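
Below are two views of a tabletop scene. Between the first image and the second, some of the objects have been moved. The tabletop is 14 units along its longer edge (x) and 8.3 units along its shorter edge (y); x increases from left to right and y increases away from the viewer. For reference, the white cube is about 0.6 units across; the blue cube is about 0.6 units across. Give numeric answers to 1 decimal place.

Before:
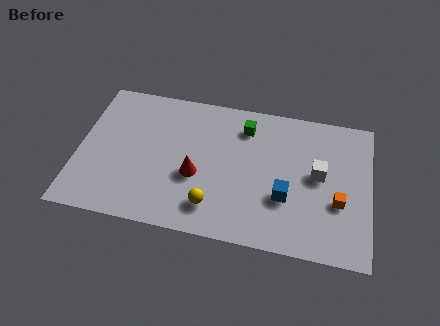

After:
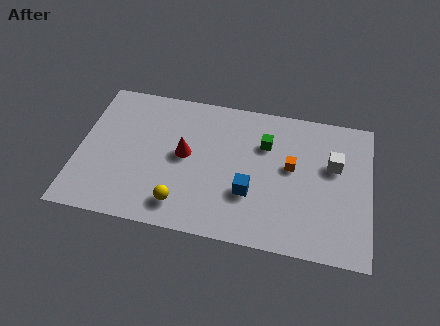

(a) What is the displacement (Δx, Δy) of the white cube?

(0.7, 0.7)

From the two frames, the white cube sits at roughly (11.5, 4.5) before and (12.2, 5.2) after.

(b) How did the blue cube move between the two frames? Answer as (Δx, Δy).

(-1.7, -0.1)

The blue cube was at about (10.0, 2.9) and moved to about (8.3, 2.8).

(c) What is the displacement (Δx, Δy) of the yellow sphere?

(-1.5, -0.2)

The yellow sphere started near (6.6, 1.7) and ended near (5.1, 1.5).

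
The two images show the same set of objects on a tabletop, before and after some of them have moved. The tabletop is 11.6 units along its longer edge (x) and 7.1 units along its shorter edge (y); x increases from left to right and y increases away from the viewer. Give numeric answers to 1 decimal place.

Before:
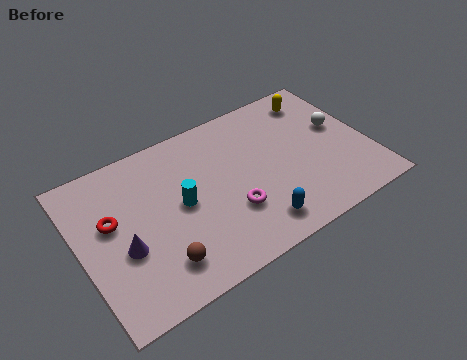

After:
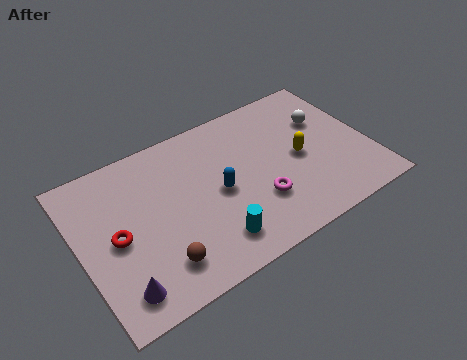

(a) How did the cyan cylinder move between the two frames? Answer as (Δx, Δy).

(0.9, -2.2)

From the two frames, the cyan cylinder sits at roughly (4.0, 3.6) before and (4.9, 1.4) after.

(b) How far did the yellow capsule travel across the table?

2.8

The yellow capsule was near (10.0, 5.9) before and (8.8, 3.4) after, so it travelled √(1.2² + 2.5²) ≈ 2.8 units.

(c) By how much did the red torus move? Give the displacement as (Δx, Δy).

(0.1, -0.8)

From the two frames, the red torus sits at roughly (1.3, 4.2) before and (1.4, 3.4) after.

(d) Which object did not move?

the brown sphere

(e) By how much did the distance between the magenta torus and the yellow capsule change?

-3.3

They were about 5.5 units apart before and 2.2 after — 3.3 units closer together.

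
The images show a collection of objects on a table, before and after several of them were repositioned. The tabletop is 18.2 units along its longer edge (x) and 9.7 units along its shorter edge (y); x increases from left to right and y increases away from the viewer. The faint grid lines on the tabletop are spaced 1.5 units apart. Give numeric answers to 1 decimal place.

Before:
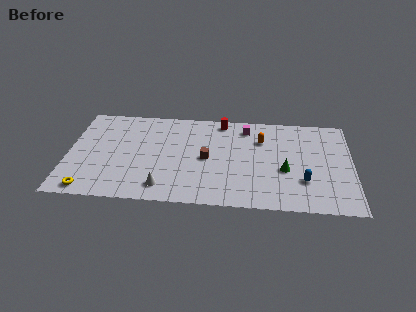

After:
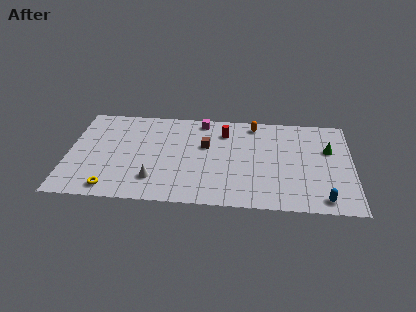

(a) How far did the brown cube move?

1.3

The brown cube was near (8.9, 4.7) before and (8.8, 6.0) after, so it travelled √(0.1² + 1.3²) ≈ 1.3 units.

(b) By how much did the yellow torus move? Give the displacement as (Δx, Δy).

(1.4, 0.2)

The yellow torus was at about (1.5, 1.0) and moved to about (2.9, 1.2).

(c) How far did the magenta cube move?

2.9

The magenta cube was near (11.4, 8.1) before and (8.5, 8.6) after, so it travelled √(2.9² + 0.5²) ≈ 2.9 units.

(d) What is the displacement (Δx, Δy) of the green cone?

(2.8, 2.3)

The green cone started near (13.9, 3.9) and ended near (16.7, 6.2).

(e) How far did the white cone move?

0.9

From (6.2, 1.6) to (5.6, 2.3), the white cone covered √(0.6² + 0.7²) ≈ 0.9 units.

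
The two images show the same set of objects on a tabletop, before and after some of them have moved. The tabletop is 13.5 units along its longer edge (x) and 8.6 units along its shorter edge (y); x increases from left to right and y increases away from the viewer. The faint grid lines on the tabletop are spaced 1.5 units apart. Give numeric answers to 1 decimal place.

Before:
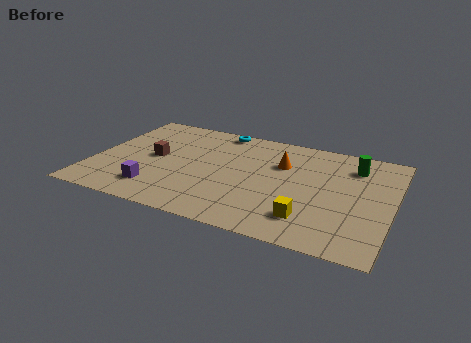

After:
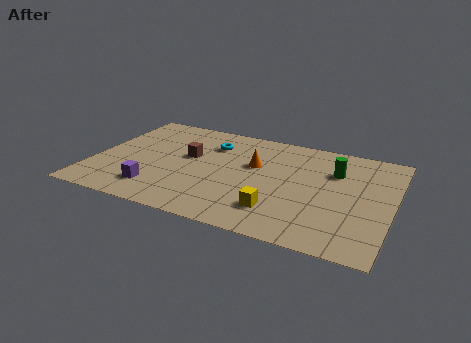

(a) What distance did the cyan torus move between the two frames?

1.4

From (5.3, 7.8) to (5.1, 6.4), the cyan torus covered √(0.2² + 1.4²) ≈ 1.4 units.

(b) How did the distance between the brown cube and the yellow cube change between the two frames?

-2.4

They were about 7.7 units apart before and 5.3 after — 2.4 units closer together.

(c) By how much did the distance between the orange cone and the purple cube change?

-1.2

The distance was about 6.6 in the first image and 5.4 in the second, so they moved 1.2 units closer together.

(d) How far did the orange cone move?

1.3

The orange cone moved from about (8.4, 5.8) to (7.2, 5.3), a distance of √(1.2² + 0.5²) ≈ 1.3.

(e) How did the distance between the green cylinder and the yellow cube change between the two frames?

-0.5

Before: roughly 5.1 units apart; after: 4.6. That's 0.5 units closer together.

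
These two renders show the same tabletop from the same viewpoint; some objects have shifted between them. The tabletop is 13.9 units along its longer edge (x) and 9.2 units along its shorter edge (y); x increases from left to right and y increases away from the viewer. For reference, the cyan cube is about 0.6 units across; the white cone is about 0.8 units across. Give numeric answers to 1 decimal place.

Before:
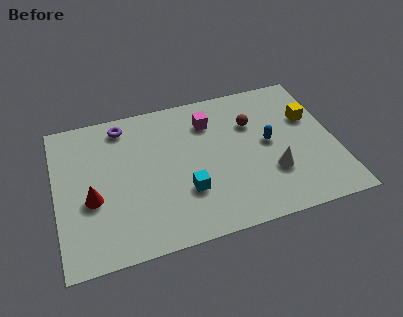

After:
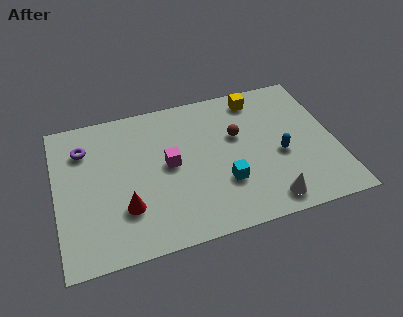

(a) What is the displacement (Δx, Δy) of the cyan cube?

(1.9, 0.0)

The cyan cube started near (6.3, 2.9) and ended near (8.2, 2.9).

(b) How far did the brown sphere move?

1.0

From (9.9, 6.3) to (9.1, 5.7), the brown sphere covered √(0.8² + 0.6²) ≈ 1.0 units.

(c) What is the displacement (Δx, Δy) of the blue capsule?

(0.5, -0.9)

From the two frames, the blue capsule sits at roughly (10.6, 4.8) before and (11.1, 3.9) after.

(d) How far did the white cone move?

1.7

From (10.6, 2.9) to (10.2, 1.2), the white cone covered √(0.4² + 1.7²) ≈ 1.7 units.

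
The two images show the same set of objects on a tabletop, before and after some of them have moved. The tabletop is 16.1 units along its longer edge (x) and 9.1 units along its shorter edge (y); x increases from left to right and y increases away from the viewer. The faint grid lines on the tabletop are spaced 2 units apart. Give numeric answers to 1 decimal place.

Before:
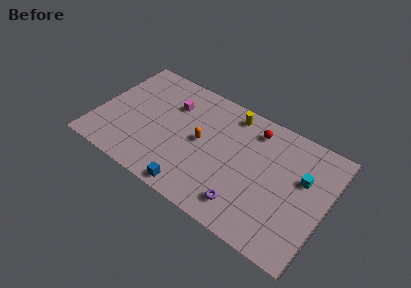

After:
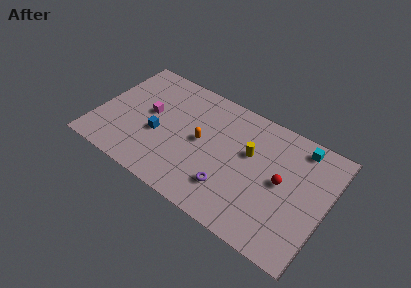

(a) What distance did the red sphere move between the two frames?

3.7

The red sphere was near (10.6, 7.5) before and (13.0, 4.7) after, so it travelled √(2.4² + 2.8²) ≈ 3.7 units.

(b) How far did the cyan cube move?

2.3

From (14.3, 5.7) to (13.8, 7.9), the cyan cube covered √(0.5² + 2.2²) ≈ 2.3 units.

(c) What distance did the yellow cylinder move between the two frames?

2.9

The yellow cylinder moved from about (8.9, 7.9) to (10.6, 5.6), a distance of √(1.7² + 2.3²) ≈ 2.9.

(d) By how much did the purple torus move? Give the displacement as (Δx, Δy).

(-1.2, 0.6)

The purple torus was at about (10.9, 1.7) and moved to about (9.7, 2.3).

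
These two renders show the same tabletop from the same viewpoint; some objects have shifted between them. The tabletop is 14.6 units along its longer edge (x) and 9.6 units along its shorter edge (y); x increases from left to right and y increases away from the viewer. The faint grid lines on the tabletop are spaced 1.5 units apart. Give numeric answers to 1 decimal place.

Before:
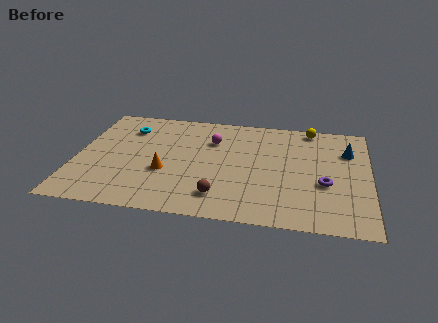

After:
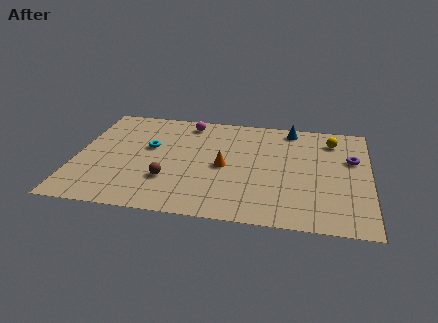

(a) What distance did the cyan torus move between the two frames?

2.0

The cyan torus moved from about (2.4, 7.3) to (3.6, 5.7), a distance of √(1.2² + 1.6²) ≈ 2.0.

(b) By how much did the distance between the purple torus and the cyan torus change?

-0.5

Before: roughly 10.6 units apart; after: 10.1. That's 0.5 units closer together.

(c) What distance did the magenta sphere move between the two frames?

2.0

From (6.7, 6.8) to (5.4, 8.3), the magenta sphere covered √(1.3² + 1.5²) ≈ 2.0 units.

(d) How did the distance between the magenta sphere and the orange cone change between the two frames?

+0.4

The distance was about 3.9 in the first image and 4.3 in the second, so they moved 0.4 units further apart.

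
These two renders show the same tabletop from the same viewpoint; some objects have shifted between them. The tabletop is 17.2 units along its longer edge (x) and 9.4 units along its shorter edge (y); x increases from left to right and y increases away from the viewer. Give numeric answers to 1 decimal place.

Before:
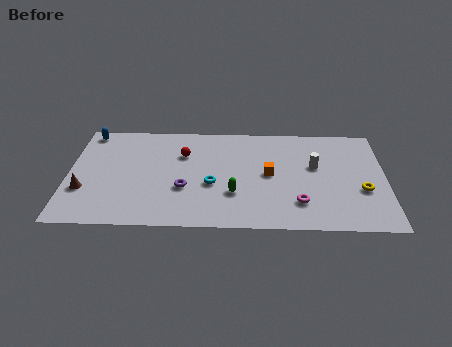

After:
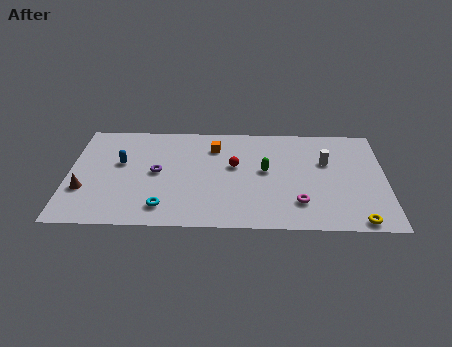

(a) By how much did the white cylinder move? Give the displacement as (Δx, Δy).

(0.6, 0.4)

The white cylinder started near (13.4, 5.6) and ended near (14.0, 6.0).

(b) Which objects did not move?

the brown cone and the magenta torus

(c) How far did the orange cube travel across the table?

3.8

The orange cube moved from about (10.9, 4.8) to (7.9, 7.2), a distance of √(3.0² + 2.4²) ≈ 3.8.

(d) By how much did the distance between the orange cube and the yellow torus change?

+4.8

They were about 5.2 units apart before and 10.0 after — 4.8 units further apart.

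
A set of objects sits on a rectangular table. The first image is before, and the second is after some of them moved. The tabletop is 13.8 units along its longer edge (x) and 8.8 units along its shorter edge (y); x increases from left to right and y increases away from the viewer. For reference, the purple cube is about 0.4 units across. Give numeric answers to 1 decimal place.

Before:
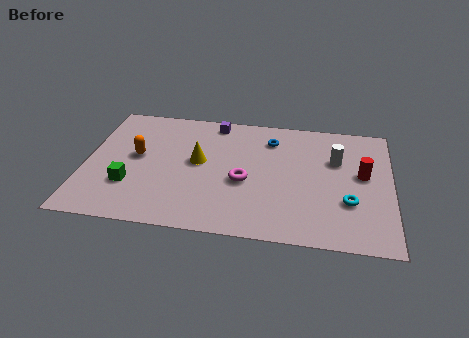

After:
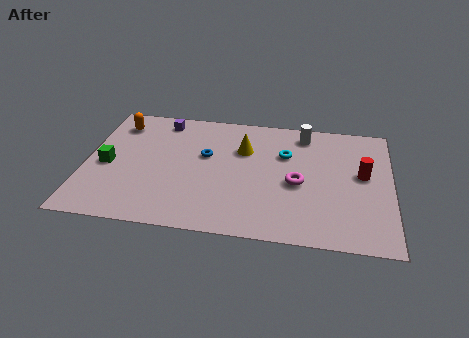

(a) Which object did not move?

the red cylinder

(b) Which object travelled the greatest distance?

the cyan torus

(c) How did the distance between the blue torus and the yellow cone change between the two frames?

-2.0

Before: roughly 3.8 units apart; after: 1.8. That's 2.0 units closer together.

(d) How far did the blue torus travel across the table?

3.3

The blue torus was near (8.3, 6.9) before and (5.4, 5.3) after, so it travelled √(2.9² + 1.6²) ≈ 3.3 units.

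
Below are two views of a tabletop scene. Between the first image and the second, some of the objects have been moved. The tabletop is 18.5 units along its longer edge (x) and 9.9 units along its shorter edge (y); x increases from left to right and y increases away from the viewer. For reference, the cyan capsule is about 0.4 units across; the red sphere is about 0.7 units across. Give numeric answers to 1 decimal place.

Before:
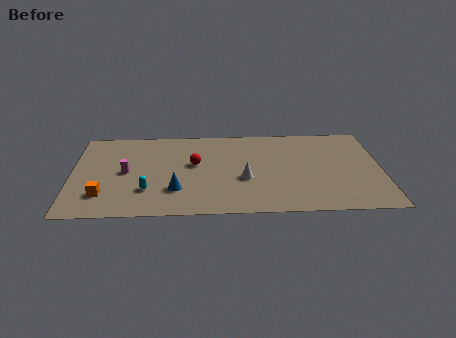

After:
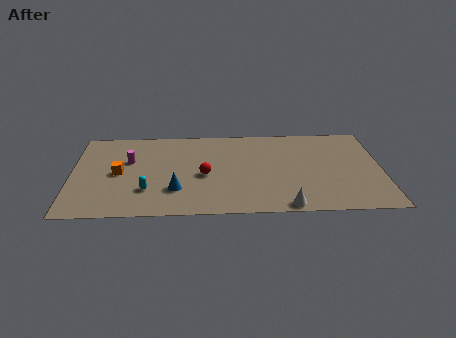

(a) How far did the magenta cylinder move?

1.3

The magenta cylinder moved from about (3.2, 4.9) to (3.4, 6.2), a distance of √(0.2² + 1.3²) ≈ 1.3.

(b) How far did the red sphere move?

1.4

From (7.3, 5.7) to (7.9, 4.4), the red sphere covered √(0.6² + 1.3²) ≈ 1.4 units.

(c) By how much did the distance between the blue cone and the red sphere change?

-0.8

They were about 3.1 units apart before and 2.3 after — 0.8 units closer together.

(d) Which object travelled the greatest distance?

the white cone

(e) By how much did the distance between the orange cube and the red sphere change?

-1.2

They were about 6.3 units apart before and 5.1 after — 1.2 units closer together.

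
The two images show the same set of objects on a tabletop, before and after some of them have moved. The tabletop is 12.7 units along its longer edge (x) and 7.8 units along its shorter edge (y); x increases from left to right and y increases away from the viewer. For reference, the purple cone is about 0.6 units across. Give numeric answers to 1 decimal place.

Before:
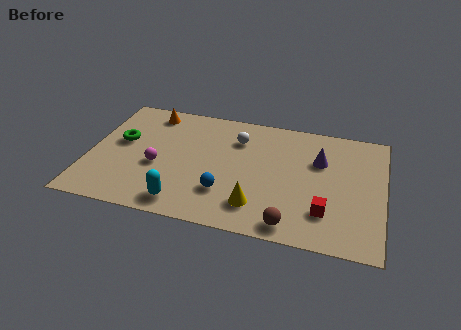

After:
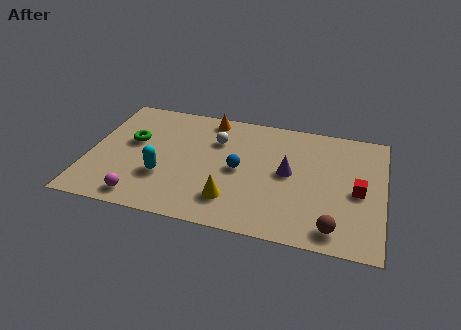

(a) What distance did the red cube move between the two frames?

2.1

The red cube moved from about (10.3, 2.0) to (11.6, 3.6), a distance of √(1.3² + 1.6²) ≈ 2.1.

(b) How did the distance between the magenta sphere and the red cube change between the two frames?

+2.1

Before: roughly 7.4 units apart; after: 9.5. That's 2.1 units further apart.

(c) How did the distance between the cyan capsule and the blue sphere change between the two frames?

+1.4

Before: roughly 2.0 units apart; after: 3.4. That's 1.4 units further apart.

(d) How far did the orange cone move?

2.6

From (2.4, 6.7) to (5.0, 6.9), the orange cone covered √(2.6² + 0.2²) ≈ 2.6 units.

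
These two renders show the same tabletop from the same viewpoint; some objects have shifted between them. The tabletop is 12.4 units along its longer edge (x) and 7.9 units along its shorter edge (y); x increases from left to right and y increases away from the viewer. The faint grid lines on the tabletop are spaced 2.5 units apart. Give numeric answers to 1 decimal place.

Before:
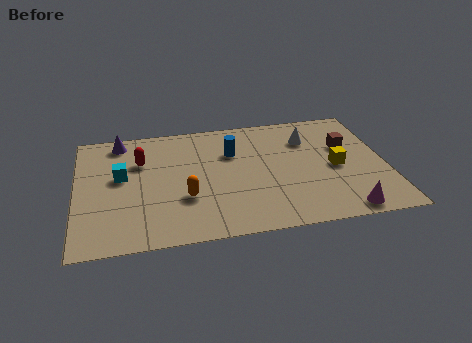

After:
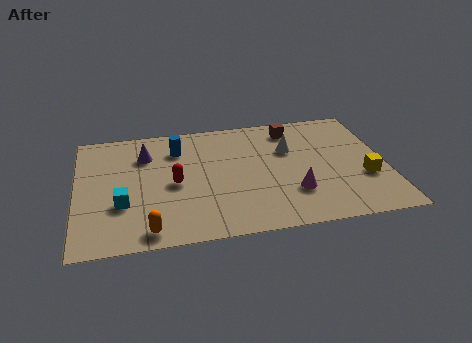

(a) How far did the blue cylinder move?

2.3

The blue cylinder moved from about (6.3, 5.4) to (4.1, 6.0), a distance of √(2.2² + 0.6²) ≈ 2.3.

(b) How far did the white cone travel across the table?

1.0

From (9.4, 5.8) to (8.6, 5.2), the white cone covered √(0.8² + 0.6²) ≈ 1.0 units.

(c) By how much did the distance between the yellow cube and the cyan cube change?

+1.1

Before: roughly 8.6 units apart; after: 9.7. That's 1.1 units further apart.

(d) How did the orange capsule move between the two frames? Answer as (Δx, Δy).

(-1.5, -1.8)

The orange capsule started near (4.3, 2.7) and ended near (2.8, 0.9).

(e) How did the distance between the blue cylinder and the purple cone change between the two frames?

-3.4

The distance was about 4.7 in the first image and 1.3 in the second, so they moved 3.4 units closer together.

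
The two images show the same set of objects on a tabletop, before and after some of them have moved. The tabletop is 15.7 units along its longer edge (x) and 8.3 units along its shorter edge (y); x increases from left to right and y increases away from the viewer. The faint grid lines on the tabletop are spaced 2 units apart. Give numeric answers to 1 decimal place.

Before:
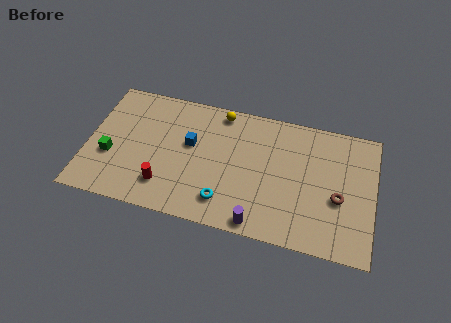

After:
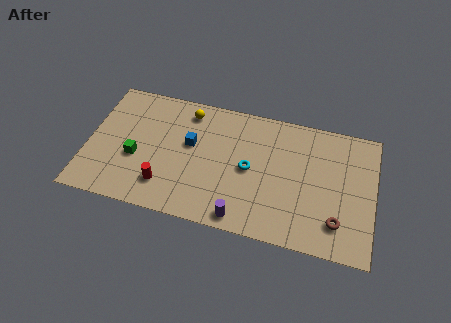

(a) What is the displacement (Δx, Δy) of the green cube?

(1.4, 0.2)

From the two frames, the green cube sits at roughly (1.3, 3.1) before and (2.7, 3.3) after.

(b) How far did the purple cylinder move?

0.9

The purple cylinder was near (9.6, 0.8) before and (8.7, 0.9) after, so it travelled √(0.9² + 0.1²) ≈ 0.9 units.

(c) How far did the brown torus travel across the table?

1.5

From (13.8, 3.4) to (13.8, 1.9), the brown torus covered √(0.0² + 1.5²) ≈ 1.5 units.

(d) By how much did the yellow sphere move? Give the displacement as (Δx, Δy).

(-1.8, -0.4)

The yellow sphere was at about (7.1, 7.4) and moved to about (5.3, 7.0).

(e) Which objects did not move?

the blue cube and the red cylinder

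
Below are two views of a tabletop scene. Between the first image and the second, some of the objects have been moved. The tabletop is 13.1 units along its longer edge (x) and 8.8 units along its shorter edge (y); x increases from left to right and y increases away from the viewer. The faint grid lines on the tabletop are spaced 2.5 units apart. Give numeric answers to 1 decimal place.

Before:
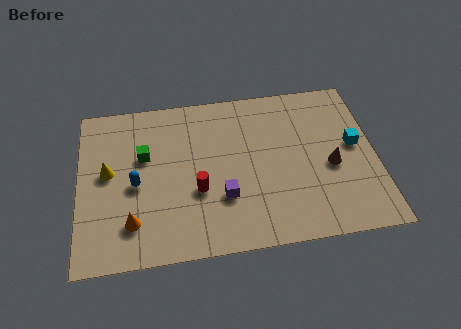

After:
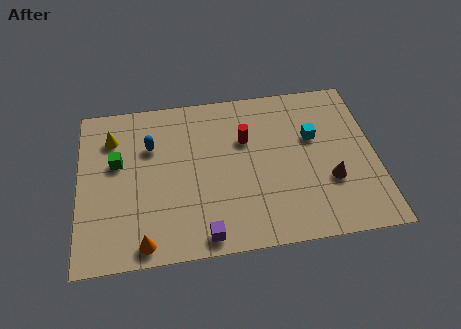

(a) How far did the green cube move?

1.2

From (2.9, 5.5) to (1.7, 5.3), the green cube covered √(1.2² + 0.2²) ≈ 1.2 units.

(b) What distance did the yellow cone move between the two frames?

1.9

From (1.3, 4.8) to (1.5, 6.7), the yellow cone covered √(0.2² + 1.9²) ≈ 1.9 units.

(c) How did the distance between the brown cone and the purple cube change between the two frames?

+1.1

They were about 4.9 units apart before and 6.0 after — 1.1 units further apart.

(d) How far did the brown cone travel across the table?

0.8

The brown cone moved from about (11.1, 3.8) to (11.0, 3.0), a distance of √(0.1² + 0.8²) ≈ 0.8.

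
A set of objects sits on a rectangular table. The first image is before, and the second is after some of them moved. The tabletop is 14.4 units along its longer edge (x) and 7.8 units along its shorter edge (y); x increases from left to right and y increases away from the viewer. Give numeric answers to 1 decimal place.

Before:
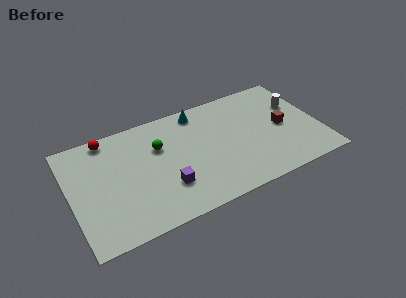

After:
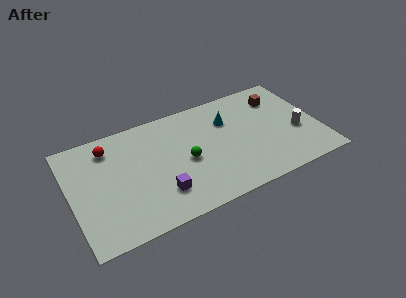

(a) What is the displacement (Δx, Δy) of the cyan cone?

(1.6, -1.3)

The cyan cone was at about (7.7, 6.8) and moved to about (9.3, 5.5).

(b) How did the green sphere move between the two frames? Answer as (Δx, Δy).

(1.4, -1.6)

The green sphere was at about (5.2, 5.2) and moved to about (6.6, 3.6).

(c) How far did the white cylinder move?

2.0

The white cylinder moved from about (13.3, 5.1) to (13.1, 3.1), a distance of √(0.2² + 2.0²) ≈ 2.0.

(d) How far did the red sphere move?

0.7

From (2.4, 7.0) to (2.4, 6.3), the red sphere covered √(0.0² + 0.7²) ≈ 0.7 units.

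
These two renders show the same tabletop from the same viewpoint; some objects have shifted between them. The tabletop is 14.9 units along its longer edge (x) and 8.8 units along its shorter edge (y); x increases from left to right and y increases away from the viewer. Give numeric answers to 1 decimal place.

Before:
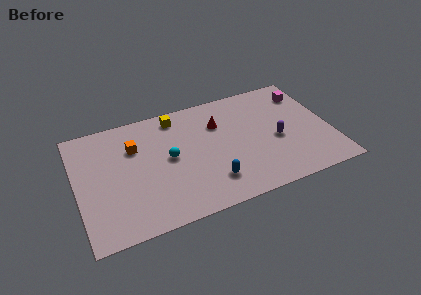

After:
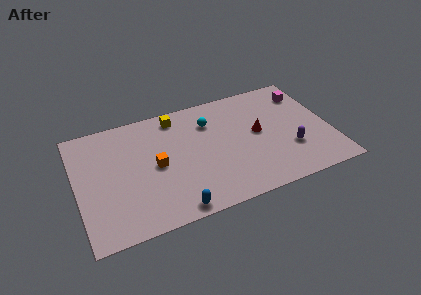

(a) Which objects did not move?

the yellow cube and the magenta cube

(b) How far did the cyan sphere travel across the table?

3.2

The cyan sphere moved from about (5.4, 4.6) to (8.0, 6.5), a distance of √(2.6² + 1.9²) ≈ 3.2.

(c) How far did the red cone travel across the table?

2.7

The red cone moved from about (8.5, 6.2) to (10.7, 4.7), a distance of √(2.2² + 1.5²) ≈ 2.7.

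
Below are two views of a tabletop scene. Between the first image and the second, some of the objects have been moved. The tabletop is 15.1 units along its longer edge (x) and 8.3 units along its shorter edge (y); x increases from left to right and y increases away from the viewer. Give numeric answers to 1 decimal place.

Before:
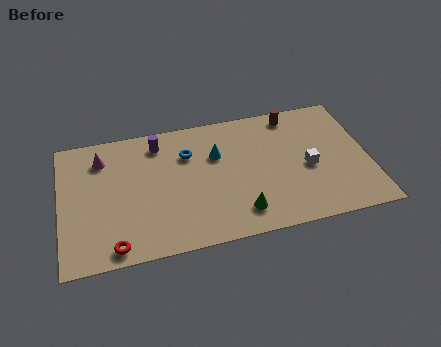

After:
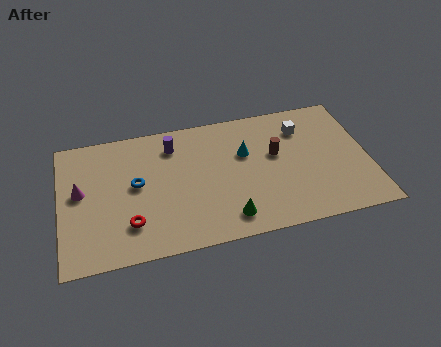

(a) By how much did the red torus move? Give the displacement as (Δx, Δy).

(0.8, 1.2)

The red torus was at about (2.5, 0.9) and moved to about (3.3, 2.1).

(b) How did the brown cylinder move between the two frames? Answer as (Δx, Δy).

(-1.0, -2.4)

The brown cylinder started near (11.6, 7.3) and ended near (10.6, 4.9).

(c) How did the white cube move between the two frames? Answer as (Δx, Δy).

(-0.1, 2.6)

From the two frames, the white cube sits at roughly (12.1, 3.7) before and (12.0, 6.3) after.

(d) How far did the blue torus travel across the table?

3.0

The blue torus moved from about (6.3, 5.9) to (3.7, 4.5), a distance of √(2.6² + 1.4²) ≈ 3.0.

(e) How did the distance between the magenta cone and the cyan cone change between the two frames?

+2.4

Before: roughly 5.7 units apart; after: 8.1. That's 2.4 units further apart.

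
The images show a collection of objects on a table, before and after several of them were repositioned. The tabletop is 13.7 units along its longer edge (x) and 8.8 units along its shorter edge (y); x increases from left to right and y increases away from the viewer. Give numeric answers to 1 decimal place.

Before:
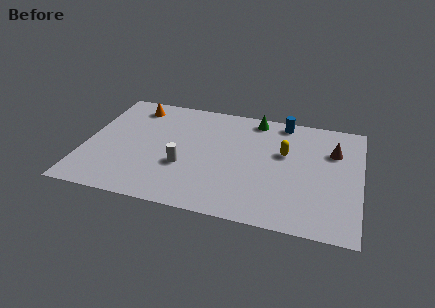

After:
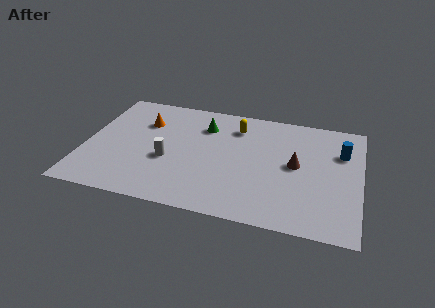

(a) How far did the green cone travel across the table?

2.8

From (8.3, 7.8) to (5.8, 6.6), the green cone covered √(2.5² + 1.2²) ≈ 2.8 units.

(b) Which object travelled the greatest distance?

the blue cylinder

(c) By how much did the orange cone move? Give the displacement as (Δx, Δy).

(0.6, -1.2)

The orange cone started near (2.2, 7.4) and ended near (2.8, 6.2).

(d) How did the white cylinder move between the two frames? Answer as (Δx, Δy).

(-0.8, 0.3)

The white cylinder was at about (5.0, 3.2) and moved to about (4.2, 3.5).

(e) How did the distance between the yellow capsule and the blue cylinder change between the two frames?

+2.9

Before: roughly 2.5 units apart; after: 5.4. That's 2.9 units further apart.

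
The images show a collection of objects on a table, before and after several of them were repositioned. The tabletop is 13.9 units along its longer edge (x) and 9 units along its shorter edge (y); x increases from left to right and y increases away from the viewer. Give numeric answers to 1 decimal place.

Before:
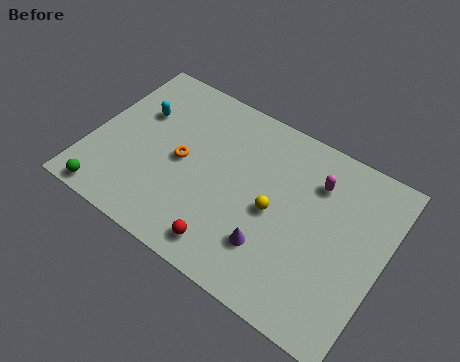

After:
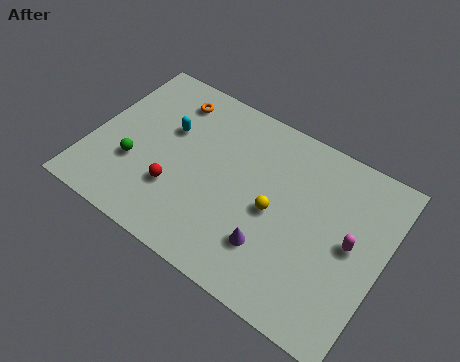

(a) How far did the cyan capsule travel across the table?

1.5

From (1.9, 5.9) to (3.4, 5.7), the cyan capsule covered √(1.5² + 0.2²) ≈ 1.5 units.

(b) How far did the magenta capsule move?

2.9

The magenta capsule was near (10.4, 6.7) before and (12.4, 4.6) after, so it travelled √(2.0² + 2.1²) ≈ 2.9 units.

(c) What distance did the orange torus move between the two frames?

3.2

From (4.3, 4.4) to (3.2, 7.4), the orange torus covered √(1.1² + 3.0²) ≈ 3.2 units.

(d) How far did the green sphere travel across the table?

2.4

From (1.4, 0.8) to (2.2, 3.1), the green sphere covered √(0.8² + 2.3²) ≈ 2.4 units.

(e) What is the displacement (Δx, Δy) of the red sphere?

(-2.8, 1.5)

From the two frames, the red sphere sits at roughly (7.1, 1.3) before and (4.3, 2.8) after.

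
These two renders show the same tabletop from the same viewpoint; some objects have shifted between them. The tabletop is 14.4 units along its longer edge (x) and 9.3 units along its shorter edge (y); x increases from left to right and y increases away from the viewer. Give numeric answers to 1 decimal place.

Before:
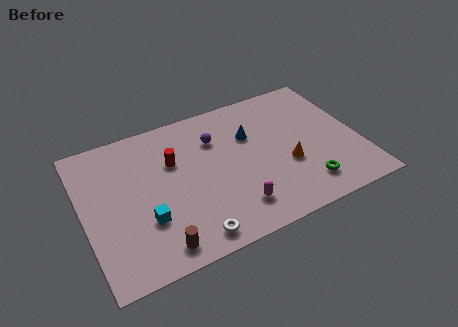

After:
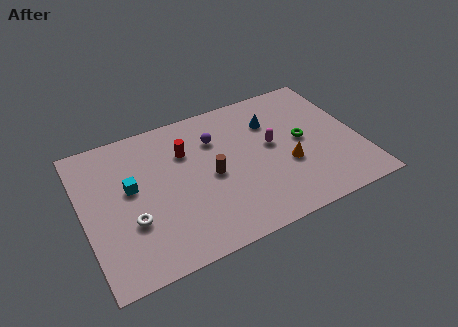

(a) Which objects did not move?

the orange cone and the purple sphere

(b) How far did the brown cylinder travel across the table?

4.5

The brown cylinder moved from about (3.4, 1.2) to (6.6, 4.4), a distance of √(3.2² + 3.2²) ≈ 4.5.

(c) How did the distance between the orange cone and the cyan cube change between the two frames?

+0.7

The distance was about 7.5 in the first image and 8.2 in the second, so they moved 0.7 units further apart.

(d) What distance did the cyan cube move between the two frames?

2.4

The cyan cube moved from about (3.0, 3.0) to (2.5, 5.3), a distance of √(0.5² + 2.3²) ≈ 2.4.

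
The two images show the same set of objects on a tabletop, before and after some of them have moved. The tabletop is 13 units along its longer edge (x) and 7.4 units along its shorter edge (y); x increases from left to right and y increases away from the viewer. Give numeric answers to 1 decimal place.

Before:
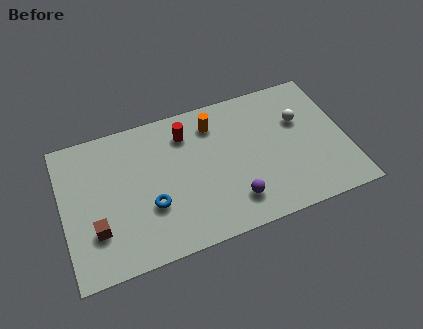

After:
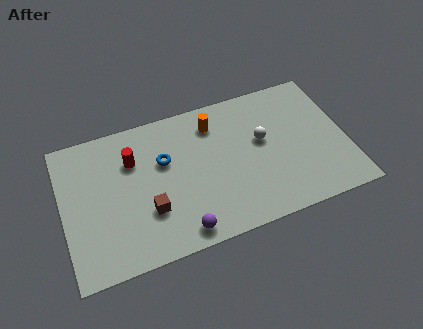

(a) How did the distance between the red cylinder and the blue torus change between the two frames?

-2.2

Before: roughly 3.7 units apart; after: 1.5. That's 2.2 units closer together.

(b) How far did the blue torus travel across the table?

2.2

From (3.9, 2.6) to (4.7, 4.7), the blue torus covered √(0.8² + 2.1²) ≈ 2.2 units.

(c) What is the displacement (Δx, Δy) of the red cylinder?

(-2.5, -0.6)

The red cylinder was at about (5.8, 5.8) and moved to about (3.3, 5.2).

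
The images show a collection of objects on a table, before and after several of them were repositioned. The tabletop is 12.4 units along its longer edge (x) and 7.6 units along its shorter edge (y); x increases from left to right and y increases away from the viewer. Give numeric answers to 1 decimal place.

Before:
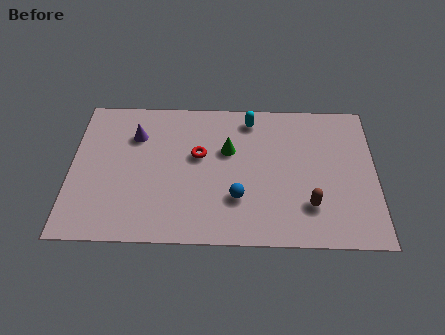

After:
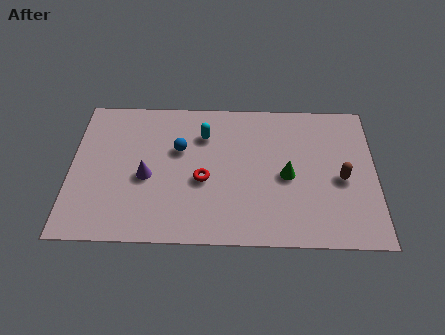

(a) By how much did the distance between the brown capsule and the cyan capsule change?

+0.9

The distance was about 5.1 in the first image and 6.0 in the second, so they moved 0.9 units further apart.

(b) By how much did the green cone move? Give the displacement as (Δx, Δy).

(2.4, -1.3)

The green cone started near (6.4, 4.8) and ended near (8.8, 3.5).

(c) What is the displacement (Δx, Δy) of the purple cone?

(0.5, -2.2)

The purple cone started near (2.6, 5.5) and ended near (3.1, 3.3).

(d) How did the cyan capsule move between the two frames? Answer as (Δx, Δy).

(-1.9, -0.9)

The cyan capsule was at about (7.3, 6.5) and moved to about (5.4, 5.6).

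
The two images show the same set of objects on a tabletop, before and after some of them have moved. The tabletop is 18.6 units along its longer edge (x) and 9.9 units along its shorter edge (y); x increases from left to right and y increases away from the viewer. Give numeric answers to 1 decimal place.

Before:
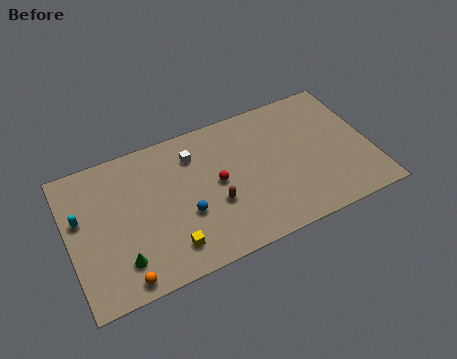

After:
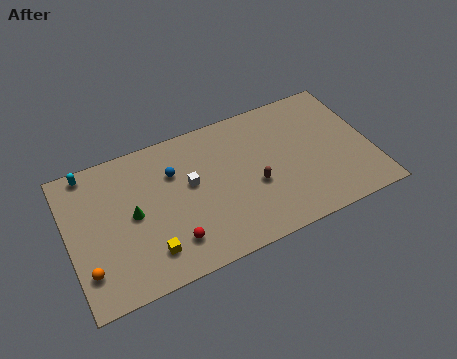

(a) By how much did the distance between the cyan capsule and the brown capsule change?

+2.6

The distance was about 8.3 in the first image and 10.9 in the second, so they moved 2.6 units further apart.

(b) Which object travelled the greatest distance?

the red sphere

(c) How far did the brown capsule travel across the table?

2.5

The brown capsule moved from about (8.8, 3.7) to (11.3, 4.0), a distance of √(2.5² + 0.3²) ≈ 2.5.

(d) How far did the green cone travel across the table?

3.0

From (2.9, 2.2) to (3.9, 5.0), the green cone covered √(1.0² + 2.8²) ≈ 3.0 units.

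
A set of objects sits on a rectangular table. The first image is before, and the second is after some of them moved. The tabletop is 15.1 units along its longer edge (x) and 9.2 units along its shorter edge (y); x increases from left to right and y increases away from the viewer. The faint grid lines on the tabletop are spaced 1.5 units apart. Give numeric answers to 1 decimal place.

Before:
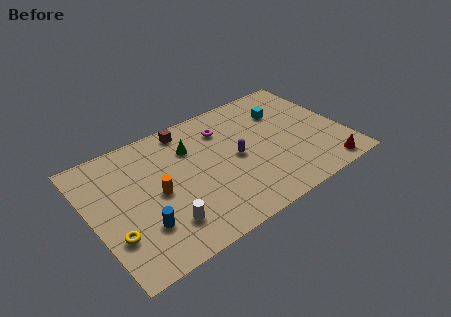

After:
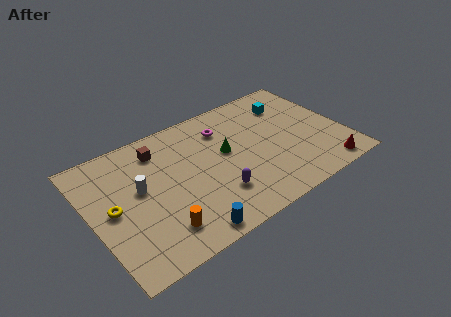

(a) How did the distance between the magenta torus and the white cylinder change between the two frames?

-1.0

They were about 6.7 units apart before and 5.7 after — 1.0 units closer together.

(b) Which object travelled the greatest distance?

the white cylinder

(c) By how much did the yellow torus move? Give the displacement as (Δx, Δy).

(0.2, 1.8)

The yellow torus was at about (1.0, 2.8) and moved to about (1.2, 4.6).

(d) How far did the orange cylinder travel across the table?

2.5

The orange cylinder was near (3.8, 4.4) before and (3.5, 1.9) after, so it travelled √(0.3² + 2.5²) ≈ 2.5 units.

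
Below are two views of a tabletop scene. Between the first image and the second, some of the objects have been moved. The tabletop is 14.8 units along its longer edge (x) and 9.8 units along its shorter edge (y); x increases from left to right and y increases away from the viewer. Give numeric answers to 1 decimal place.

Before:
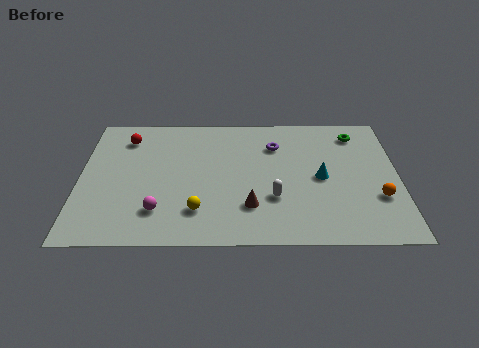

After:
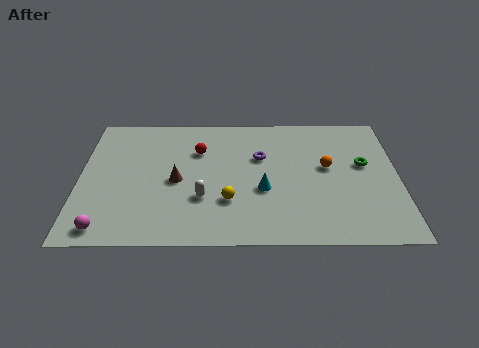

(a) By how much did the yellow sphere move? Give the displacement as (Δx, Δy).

(1.4, 0.7)

The yellow sphere started near (5.5, 2.3) and ended near (6.9, 3.0).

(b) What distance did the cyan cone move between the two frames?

2.8

The cyan cone moved from about (11.2, 4.7) to (8.5, 3.8), a distance of √(2.7² + 0.9²) ≈ 2.8.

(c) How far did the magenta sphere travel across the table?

2.7

From (3.7, 2.3) to (1.3, 1.1), the magenta sphere covered √(2.4² + 1.2²) ≈ 2.7 units.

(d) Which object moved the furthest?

the brown cone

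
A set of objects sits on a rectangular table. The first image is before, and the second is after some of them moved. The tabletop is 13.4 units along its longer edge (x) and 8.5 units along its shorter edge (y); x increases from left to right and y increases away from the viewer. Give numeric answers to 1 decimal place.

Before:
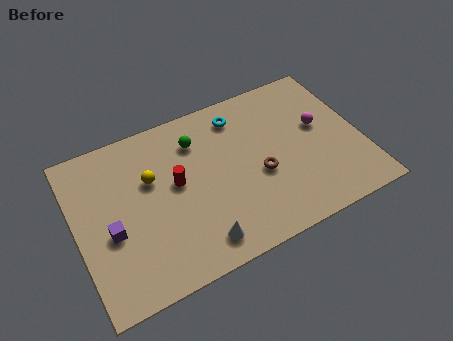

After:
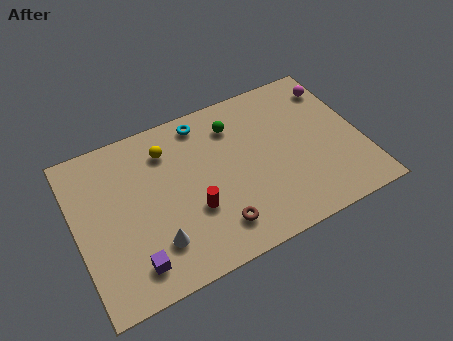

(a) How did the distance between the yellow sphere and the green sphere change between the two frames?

+0.7

The distance was about 2.5 in the first image and 3.2 in the second, so they moved 0.7 units further apart.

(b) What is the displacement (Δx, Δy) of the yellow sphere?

(0.9, 1.2)

The yellow sphere was at about (3.6, 5.4) and moved to about (4.5, 6.6).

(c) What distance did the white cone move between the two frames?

2.1

The white cone was near (5.3, 1.3) before and (3.4, 2.1) after, so it travelled √(1.9² + 0.8²) ≈ 2.1 units.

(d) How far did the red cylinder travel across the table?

1.8

The red cylinder moved from about (4.7, 4.7) to (5.3, 3.0), a distance of √(0.6² + 1.7²) ≈ 1.8.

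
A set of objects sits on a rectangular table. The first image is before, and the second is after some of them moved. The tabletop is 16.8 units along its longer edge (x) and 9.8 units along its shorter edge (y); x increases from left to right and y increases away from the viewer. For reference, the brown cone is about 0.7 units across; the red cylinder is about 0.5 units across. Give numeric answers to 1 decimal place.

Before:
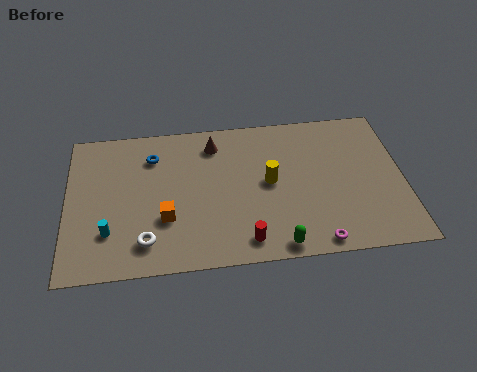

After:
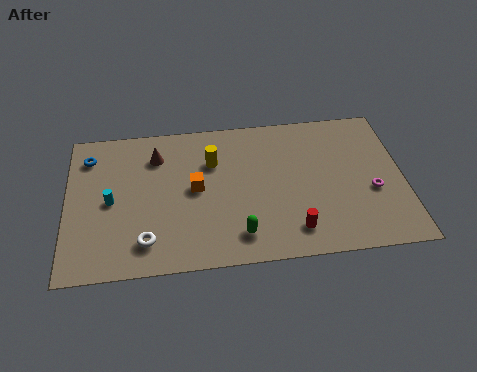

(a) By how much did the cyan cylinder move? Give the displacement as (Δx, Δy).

(0.1, 2.0)

The cyan cylinder was at about (2.1, 2.7) and moved to about (2.2, 4.7).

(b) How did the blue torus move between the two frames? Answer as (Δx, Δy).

(-3.2, 0.3)

The blue torus started near (4.3, 7.5) and ended near (1.1, 7.8).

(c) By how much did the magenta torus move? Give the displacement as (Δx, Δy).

(2.9, 3.0)

The magenta torus started near (12.3, 0.9) and ended near (15.2, 3.9).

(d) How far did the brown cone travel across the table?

2.9

The brown cone moved from about (7.4, 8.0) to (4.5, 7.5), a distance of √(2.9² + 0.5²) ≈ 2.9.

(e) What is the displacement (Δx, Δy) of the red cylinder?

(2.4, 0.4)

The red cylinder started near (8.8, 1.4) and ended near (11.2, 1.8).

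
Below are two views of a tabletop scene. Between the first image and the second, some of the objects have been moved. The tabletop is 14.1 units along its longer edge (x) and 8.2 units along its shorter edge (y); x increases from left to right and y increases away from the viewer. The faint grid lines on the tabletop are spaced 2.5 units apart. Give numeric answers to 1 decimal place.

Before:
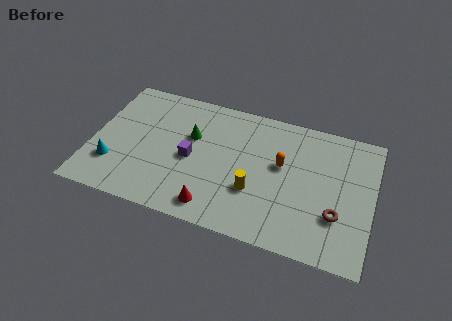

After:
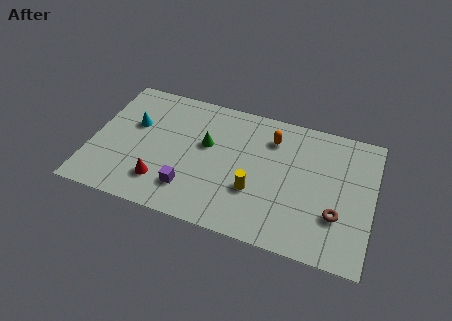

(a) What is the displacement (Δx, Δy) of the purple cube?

(0.1, -1.9)

From the two frames, the purple cube sits at roughly (5.0, 3.8) before and (5.1, 1.9) after.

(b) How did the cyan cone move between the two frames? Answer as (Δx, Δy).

(0.8, 2.8)

From the two frames, the cyan cone sits at roughly (1.2, 2.3) before and (2.0, 5.1) after.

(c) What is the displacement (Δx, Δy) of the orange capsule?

(-0.6, 1.5)

The orange capsule started near (9.5, 4.8) and ended near (8.9, 6.3).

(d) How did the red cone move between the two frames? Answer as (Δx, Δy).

(-2.7, 0.7)

From the two frames, the red cone sits at roughly (6.4, 1.2) before and (3.7, 1.9) after.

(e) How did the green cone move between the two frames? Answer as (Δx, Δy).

(0.8, -0.3)

The green cone was at about (4.9, 5.2) and moved to about (5.7, 4.9).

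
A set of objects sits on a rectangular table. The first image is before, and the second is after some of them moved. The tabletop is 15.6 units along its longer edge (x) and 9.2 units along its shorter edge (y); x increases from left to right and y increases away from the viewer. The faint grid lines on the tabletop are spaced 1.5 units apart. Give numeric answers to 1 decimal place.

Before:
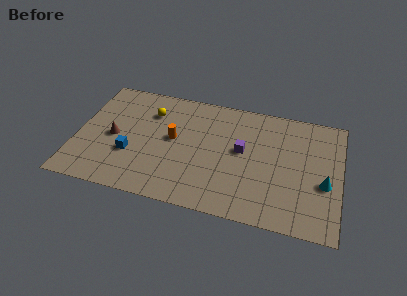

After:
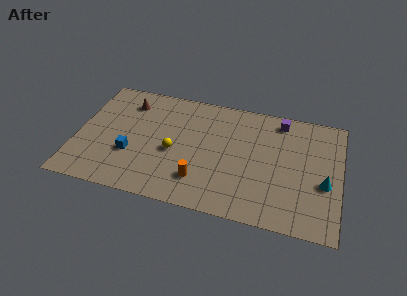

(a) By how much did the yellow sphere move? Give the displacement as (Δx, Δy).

(1.6, -2.8)

From the two frames, the yellow sphere sits at roughly (4.2, 6.8) before and (5.8, 4.0) after.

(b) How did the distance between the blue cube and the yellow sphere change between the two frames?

-1.1

The distance was about 3.7 in the first image and 2.6 in the second, so they moved 1.1 units closer together.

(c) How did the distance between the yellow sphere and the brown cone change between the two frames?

+1.3

They were about 3.2 units apart before and 4.5 after — 1.3 units further apart.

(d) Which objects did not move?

the cyan cone and the blue cube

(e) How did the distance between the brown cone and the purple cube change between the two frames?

+1.5

The distance was about 7.6 in the first image and 9.1 in the second, so they moved 1.5 units further apart.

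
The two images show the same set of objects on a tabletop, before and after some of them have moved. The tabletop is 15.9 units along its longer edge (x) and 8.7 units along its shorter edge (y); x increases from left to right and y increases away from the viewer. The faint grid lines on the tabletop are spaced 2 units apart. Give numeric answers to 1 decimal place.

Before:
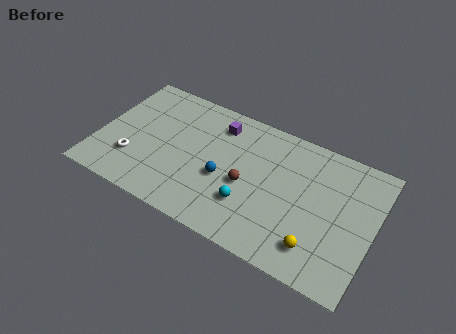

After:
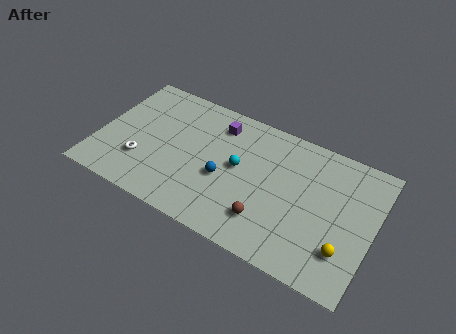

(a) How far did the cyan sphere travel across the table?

2.3

The cyan sphere was near (9.0, 2.6) before and (8.1, 4.7) after, so it travelled √(0.9² + 2.1²) ≈ 2.3 units.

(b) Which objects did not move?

the purple cube and the blue sphere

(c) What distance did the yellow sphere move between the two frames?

1.6

From (13.0, 1.8) to (14.5, 2.3), the yellow sphere covered √(1.5² + 0.5²) ≈ 1.6 units.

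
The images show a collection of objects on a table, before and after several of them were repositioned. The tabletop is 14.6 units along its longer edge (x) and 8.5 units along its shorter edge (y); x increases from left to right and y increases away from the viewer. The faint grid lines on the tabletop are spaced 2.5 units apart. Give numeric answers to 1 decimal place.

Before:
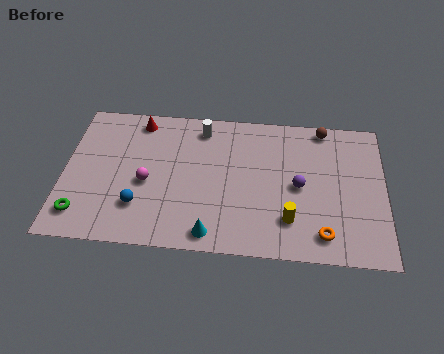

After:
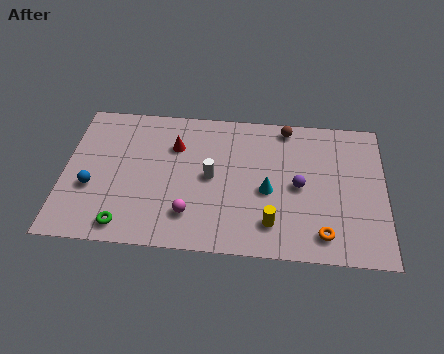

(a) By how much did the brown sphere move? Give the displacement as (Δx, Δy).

(-1.7, -0.1)

The brown sphere started near (11.8, 7.7) and ended near (10.1, 7.6).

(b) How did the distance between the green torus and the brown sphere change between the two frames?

-2.8

Before: roughly 12.5 units apart; after: 9.7. That's 2.8 units closer together.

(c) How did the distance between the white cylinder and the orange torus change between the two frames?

-2.2

Before: roughly 8.1 units apart; after: 5.9. That's 2.2 units closer together.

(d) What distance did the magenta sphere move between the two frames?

2.6

From (3.8, 3.7) to (5.8, 2.0), the magenta sphere covered √(2.0² + 1.7²) ≈ 2.6 units.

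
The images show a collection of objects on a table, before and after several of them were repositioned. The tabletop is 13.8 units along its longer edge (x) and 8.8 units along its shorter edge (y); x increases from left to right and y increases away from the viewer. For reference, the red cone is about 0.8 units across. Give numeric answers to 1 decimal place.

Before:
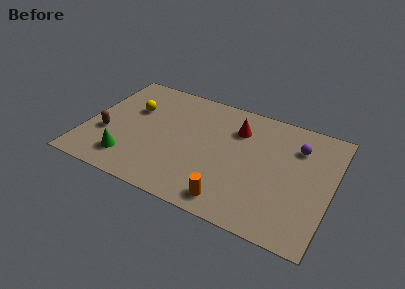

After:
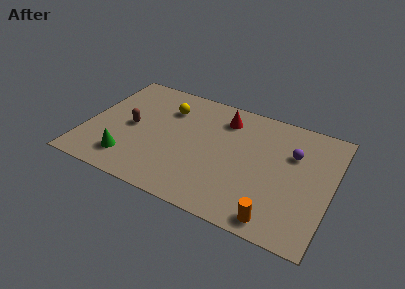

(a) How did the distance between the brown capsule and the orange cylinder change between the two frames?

+1.5

Before: roughly 7.7 units apart; after: 9.2. That's 1.5 units further apart.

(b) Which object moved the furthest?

the orange cylinder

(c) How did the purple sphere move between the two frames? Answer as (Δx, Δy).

(-0.2, -0.6)

The purple sphere was at about (11.7, 6.5) and moved to about (11.5, 5.9).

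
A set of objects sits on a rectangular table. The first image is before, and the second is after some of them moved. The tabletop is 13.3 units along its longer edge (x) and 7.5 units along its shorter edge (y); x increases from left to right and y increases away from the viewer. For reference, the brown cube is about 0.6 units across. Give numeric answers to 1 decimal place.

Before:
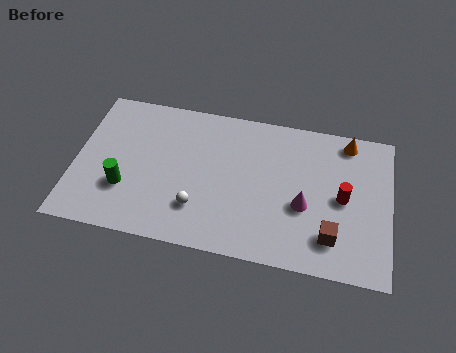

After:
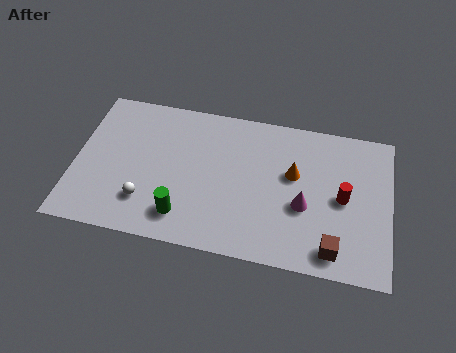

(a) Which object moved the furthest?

the orange cone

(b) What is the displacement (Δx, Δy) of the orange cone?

(-2.2, -2.1)

The orange cone started near (11.4, 6.6) and ended near (9.2, 4.5).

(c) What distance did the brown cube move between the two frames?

0.6

The brown cube was near (10.9, 1.7) before and (11.0, 1.1) after, so it travelled √(0.1² + 0.6²) ≈ 0.6 units.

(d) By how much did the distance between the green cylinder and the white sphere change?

-1.5

They were about 3.1 units apart before and 1.6 after — 1.5 units closer together.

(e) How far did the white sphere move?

2.2

The white sphere moved from about (5.3, 2.0) to (3.1, 1.9), a distance of √(2.2² + 0.1²) ≈ 2.2.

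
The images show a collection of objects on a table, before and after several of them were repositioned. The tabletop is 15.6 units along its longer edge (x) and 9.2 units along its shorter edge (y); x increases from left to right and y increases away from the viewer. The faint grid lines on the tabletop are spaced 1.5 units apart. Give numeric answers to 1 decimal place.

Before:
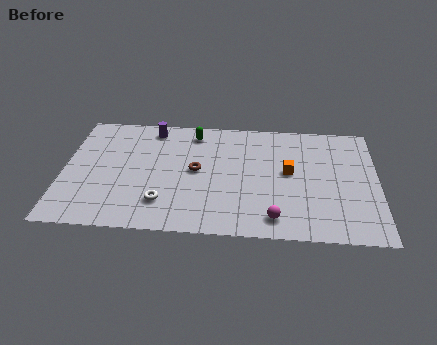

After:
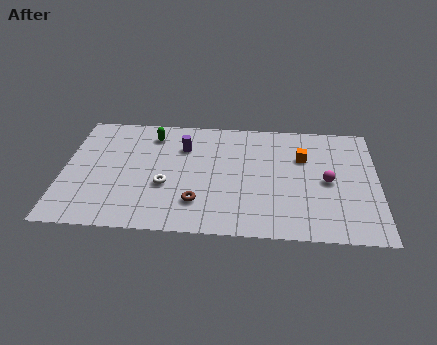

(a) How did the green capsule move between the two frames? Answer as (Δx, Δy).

(-2.1, -0.3)

The green capsule started near (6.4, 7.8) and ended near (4.3, 7.5).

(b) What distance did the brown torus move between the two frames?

2.5

The brown torus was near (6.6, 4.8) before and (6.7, 2.3) after, so it travelled √(0.1² + 2.5²) ≈ 2.5 units.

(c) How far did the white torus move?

1.3

The white torus moved from about (5.0, 2.2) to (5.1, 3.5), a distance of √(0.1² + 1.3²) ≈ 1.3.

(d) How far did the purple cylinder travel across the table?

2.1

From (4.3, 8.0) to (5.9, 6.6), the purple cylinder covered √(1.6² + 1.4²) ≈ 2.1 units.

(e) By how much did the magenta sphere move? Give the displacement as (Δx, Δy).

(2.6, 3.0)

The magenta sphere started near (10.5, 1.4) and ended near (13.1, 4.4).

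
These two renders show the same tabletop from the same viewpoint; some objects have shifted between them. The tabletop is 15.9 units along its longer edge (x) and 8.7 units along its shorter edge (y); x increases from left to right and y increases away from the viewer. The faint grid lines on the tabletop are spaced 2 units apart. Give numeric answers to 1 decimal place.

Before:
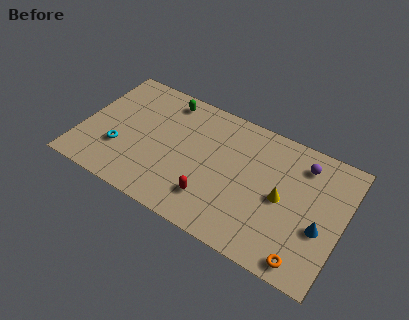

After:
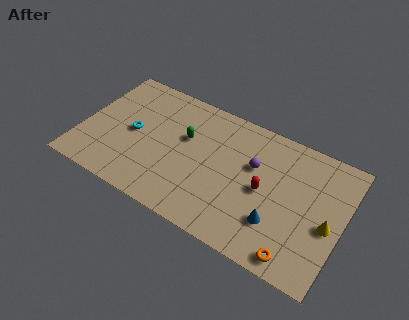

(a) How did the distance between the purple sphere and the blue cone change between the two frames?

-0.4

The distance was about 3.9 in the first image and 3.5 in the second, so they moved 0.4 units closer together.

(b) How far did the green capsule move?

2.6

From (4.7, 7.5) to (6.2, 5.4), the green capsule covered √(1.5² + 2.1²) ≈ 2.6 units.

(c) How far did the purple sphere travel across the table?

3.2

From (13.2, 7.0) to (10.4, 5.5), the purple sphere covered √(2.8² + 1.5²) ≈ 3.2 units.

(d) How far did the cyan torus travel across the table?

1.6

The cyan torus moved from about (2.5, 2.8) to (3.1, 4.3), a distance of √(0.6² + 1.5²) ≈ 1.6.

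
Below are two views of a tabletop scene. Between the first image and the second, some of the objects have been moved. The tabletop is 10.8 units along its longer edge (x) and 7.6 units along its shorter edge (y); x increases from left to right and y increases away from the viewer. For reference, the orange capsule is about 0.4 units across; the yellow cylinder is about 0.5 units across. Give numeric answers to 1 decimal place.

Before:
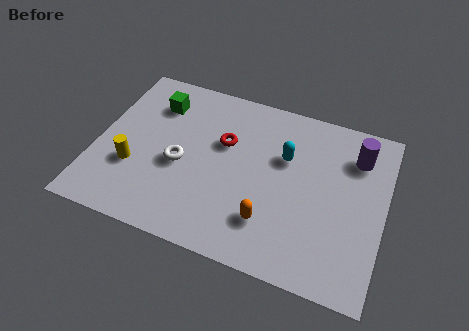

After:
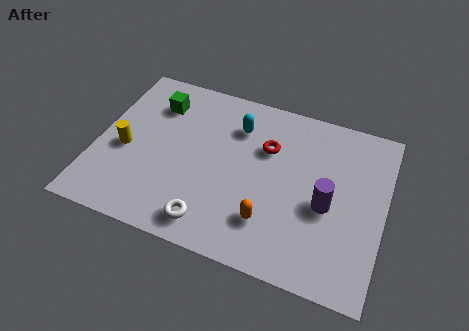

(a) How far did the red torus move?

1.6

From (4.7, 4.8) to (6.3, 5.1), the red torus covered √(1.6² + 0.3²) ≈ 1.6 units.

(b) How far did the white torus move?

2.6

The white torus moved from about (3.2, 3.3) to (4.6, 1.1), a distance of √(1.4² + 2.2²) ≈ 2.6.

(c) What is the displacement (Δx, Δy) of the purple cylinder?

(-0.9, -2.5)

From the two frames, the purple cylinder sits at roughly (9.6, 5.8) before and (8.7, 3.3) after.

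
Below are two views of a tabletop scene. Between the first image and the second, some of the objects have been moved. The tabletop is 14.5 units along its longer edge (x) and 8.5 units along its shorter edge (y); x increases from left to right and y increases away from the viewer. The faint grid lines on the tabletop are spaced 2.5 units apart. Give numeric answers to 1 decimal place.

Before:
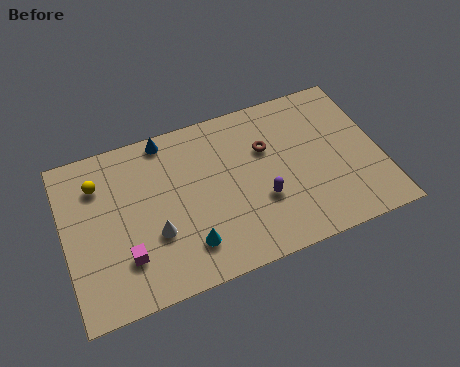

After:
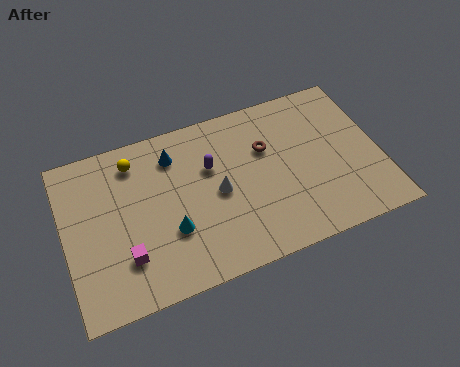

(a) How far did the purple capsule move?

3.3

From (8.9, 3.0) to (6.8, 5.5), the purple capsule covered √(2.1² + 2.5²) ≈ 3.3 units.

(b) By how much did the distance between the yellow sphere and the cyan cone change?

-1.5

They were about 5.8 units apart before and 4.3 after — 1.5 units closer together.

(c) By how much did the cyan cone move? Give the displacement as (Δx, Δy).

(-0.7, 1.0)

The cyan cone was at about (5.4, 1.9) and moved to about (4.7, 2.9).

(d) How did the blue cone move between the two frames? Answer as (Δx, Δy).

(0.3, -1.0)

The blue cone was at about (4.9, 7.7) and moved to about (5.2, 6.7).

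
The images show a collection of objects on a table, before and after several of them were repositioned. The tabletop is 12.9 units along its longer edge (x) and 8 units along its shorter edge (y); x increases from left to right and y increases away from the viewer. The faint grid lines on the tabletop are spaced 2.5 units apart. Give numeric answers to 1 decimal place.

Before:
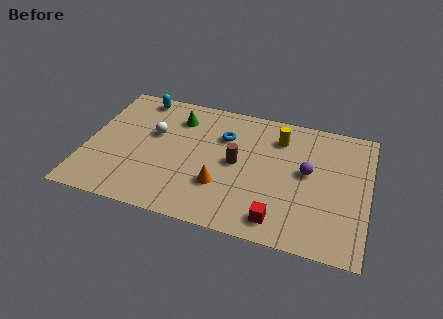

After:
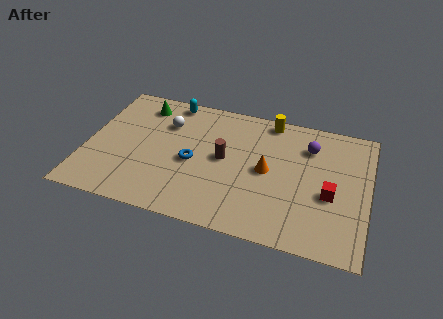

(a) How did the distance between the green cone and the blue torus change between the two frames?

+1.7

The distance was about 2.3 in the first image and 4.0 in the second, so they moved 1.7 units further apart.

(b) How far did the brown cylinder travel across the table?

0.6

From (6.9, 4.1) to (6.3, 4.2), the brown cylinder covered √(0.6² + 0.1²) ≈ 0.6 units.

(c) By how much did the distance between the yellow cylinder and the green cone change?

+1.2

Before: roughly 4.7 units apart; after: 5.9. That's 1.2 units further apart.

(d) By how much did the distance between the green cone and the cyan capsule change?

-0.7

Before: roughly 2.1 units apart; after: 1.4. That's 0.7 units closer together.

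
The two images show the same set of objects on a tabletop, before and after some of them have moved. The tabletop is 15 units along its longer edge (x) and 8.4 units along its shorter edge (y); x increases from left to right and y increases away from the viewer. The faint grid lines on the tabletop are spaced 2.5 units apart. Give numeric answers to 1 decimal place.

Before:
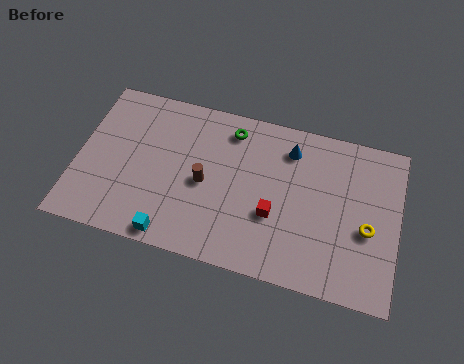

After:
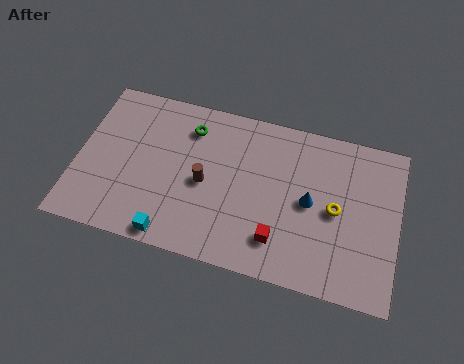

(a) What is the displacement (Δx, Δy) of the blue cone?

(1.1, -2.5)

The blue cone started near (9.8, 6.7) and ended near (10.9, 4.2).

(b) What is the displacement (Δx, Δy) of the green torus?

(-1.9, -0.4)

From the two frames, the green torus sits at roughly (7.0, 7.0) before and (5.1, 6.6) after.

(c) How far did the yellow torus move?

1.6

The yellow torus moved from about (13.6, 3.5) to (12.1, 4.1), a distance of √(1.5² + 0.6²) ≈ 1.6.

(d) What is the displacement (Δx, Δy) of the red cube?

(0.3, -1.2)

The red cube started near (9.3, 3.1) and ended near (9.6, 1.9).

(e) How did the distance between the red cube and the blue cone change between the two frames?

-1.0

They were about 3.6 units apart before and 2.6 after — 1.0 units closer together.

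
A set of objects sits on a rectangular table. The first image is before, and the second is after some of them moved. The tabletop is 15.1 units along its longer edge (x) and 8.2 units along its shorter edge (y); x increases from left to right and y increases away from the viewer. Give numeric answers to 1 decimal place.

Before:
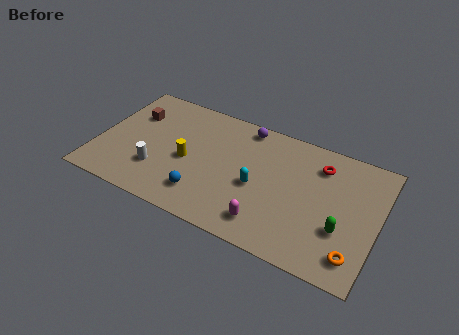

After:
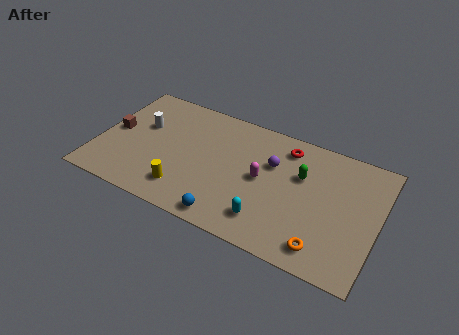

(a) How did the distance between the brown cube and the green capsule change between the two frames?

-1.9

The distance was about 12.1 in the first image and 10.2 in the second, so they moved 1.9 units closer together.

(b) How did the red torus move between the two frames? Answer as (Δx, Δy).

(-1.9, 0.4)

The red torus was at about (11.8, 6.4) and moved to about (9.9, 6.8).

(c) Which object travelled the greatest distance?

the green capsule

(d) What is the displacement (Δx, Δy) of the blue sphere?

(1.5, -0.9)

The blue sphere started near (6.0, 1.8) and ended near (7.5, 0.9).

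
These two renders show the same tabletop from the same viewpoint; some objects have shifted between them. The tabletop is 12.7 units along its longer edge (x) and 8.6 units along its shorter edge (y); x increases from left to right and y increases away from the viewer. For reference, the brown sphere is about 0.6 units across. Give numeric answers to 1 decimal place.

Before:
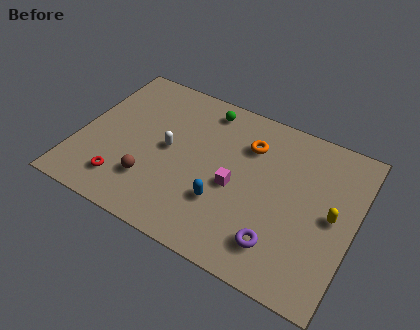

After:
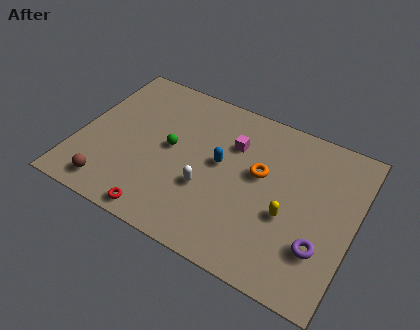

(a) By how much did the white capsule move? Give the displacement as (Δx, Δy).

(2.0, -1.3)

From the two frames, the white capsule sits at roughly (4.1, 4.4) before and (6.1, 3.1) after.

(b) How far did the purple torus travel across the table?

1.9

The purple torus was near (9.6, 1.8) before and (11.4, 2.5) after, so it travelled √(1.8² + 0.7²) ≈ 1.9 units.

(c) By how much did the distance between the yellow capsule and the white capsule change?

-3.9

They were about 7.6 units apart before and 3.7 after — 3.9 units closer together.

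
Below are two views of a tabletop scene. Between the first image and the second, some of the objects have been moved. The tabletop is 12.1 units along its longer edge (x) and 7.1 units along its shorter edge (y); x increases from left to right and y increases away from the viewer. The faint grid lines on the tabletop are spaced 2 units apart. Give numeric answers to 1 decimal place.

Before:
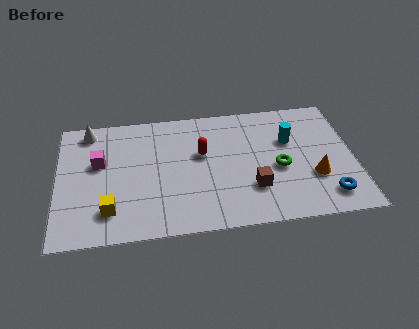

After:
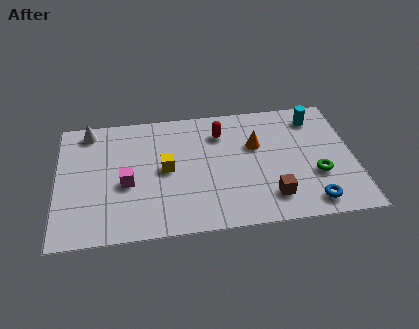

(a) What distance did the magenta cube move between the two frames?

1.7

From (1.7, 4.3) to (2.8, 3.0), the magenta cube covered √(1.1² + 1.3²) ≈ 1.7 units.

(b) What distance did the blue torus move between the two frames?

0.8

From (10.9, 1.3) to (10.2, 1.0), the blue torus covered √(0.7² + 0.3²) ≈ 0.8 units.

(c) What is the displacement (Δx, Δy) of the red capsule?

(0.8, 1.1)

From the two frames, the red capsule sits at roughly (5.9, 4.3) before and (6.7, 5.4) after.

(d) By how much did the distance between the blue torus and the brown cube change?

-1.4

Before: roughly 3.1 units apart; after: 1.7. That's 1.4 units closer together.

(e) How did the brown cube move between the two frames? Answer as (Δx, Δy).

(0.7, -0.6)

From the two frames, the brown cube sits at roughly (7.9, 2.1) before and (8.6, 1.5) after.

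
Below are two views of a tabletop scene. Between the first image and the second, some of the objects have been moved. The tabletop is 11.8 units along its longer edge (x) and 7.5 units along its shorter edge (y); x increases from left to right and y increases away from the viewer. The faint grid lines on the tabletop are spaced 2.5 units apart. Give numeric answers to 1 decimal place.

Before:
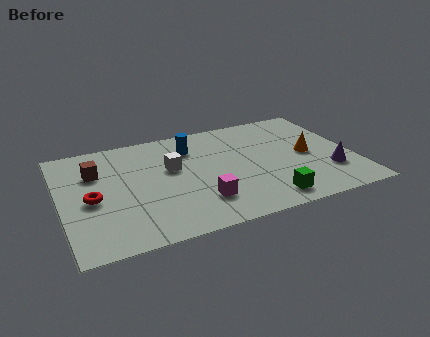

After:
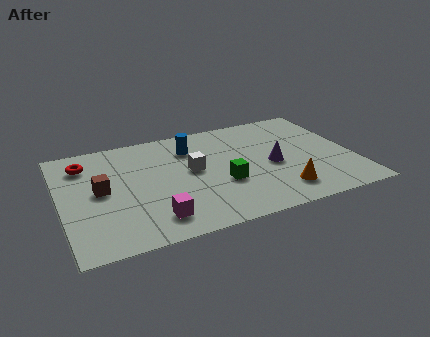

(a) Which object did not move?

the blue cylinder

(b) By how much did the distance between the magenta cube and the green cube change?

+0.5

They were about 2.7 units apart before and 3.2 after — 0.5 units further apart.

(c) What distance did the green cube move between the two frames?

2.3

The green cube moved from about (8.0, 1.1) to (6.4, 2.8), a distance of √(1.6² + 1.7²) ≈ 2.3.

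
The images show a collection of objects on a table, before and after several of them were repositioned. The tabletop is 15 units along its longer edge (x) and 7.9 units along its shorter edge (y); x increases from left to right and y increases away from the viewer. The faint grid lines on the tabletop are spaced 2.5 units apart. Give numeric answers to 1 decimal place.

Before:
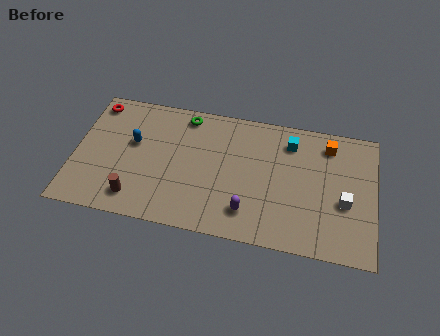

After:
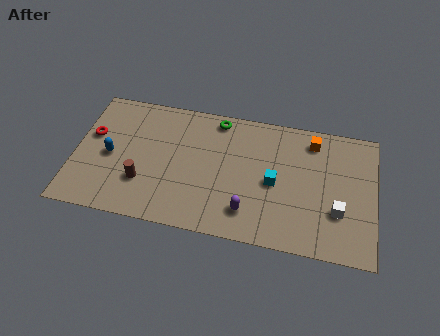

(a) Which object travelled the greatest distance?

the cyan cube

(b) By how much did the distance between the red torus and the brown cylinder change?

-2.3

Before: roughly 5.9 units apart; after: 3.6. That's 2.3 units closer together.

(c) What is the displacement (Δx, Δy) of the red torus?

(0.0, -2.0)

From the two frames, the red torus sits at roughly (0.8, 6.8) before and (0.8, 4.8) after.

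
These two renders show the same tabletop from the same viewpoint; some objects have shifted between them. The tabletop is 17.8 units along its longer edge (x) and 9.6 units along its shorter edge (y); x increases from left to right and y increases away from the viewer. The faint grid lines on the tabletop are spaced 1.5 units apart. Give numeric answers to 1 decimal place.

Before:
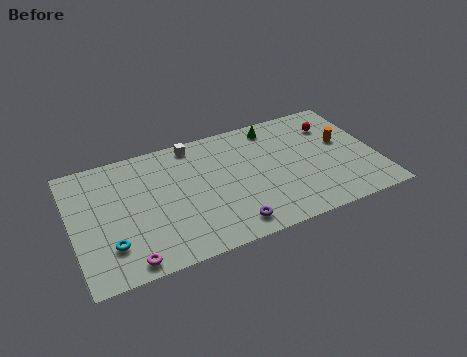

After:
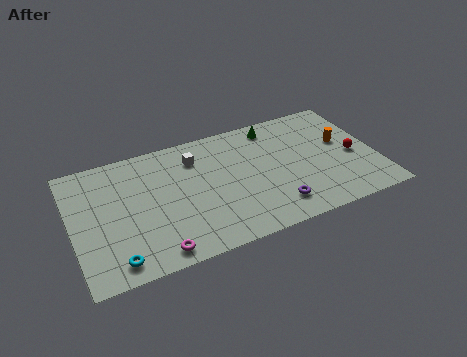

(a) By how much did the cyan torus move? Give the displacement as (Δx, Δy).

(0.2, -1.2)

The cyan torus was at about (2.0, 2.5) and moved to about (2.2, 1.3).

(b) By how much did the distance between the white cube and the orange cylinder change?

-0.3

Before: roughly 9.1 units apart; after: 8.8. That's 0.3 units closer together.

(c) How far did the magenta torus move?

1.6

From (2.9, 1.0) to (4.5, 1.1), the magenta torus covered √(1.6² + 0.1²) ≈ 1.6 units.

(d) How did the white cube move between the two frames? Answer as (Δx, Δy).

(0.0, -1.2)

From the two frames, the white cube sits at roughly (7.4, 8.6) before and (7.4, 7.4) after.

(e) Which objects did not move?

the orange cylinder and the green cone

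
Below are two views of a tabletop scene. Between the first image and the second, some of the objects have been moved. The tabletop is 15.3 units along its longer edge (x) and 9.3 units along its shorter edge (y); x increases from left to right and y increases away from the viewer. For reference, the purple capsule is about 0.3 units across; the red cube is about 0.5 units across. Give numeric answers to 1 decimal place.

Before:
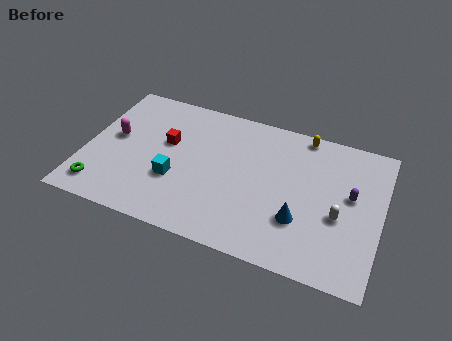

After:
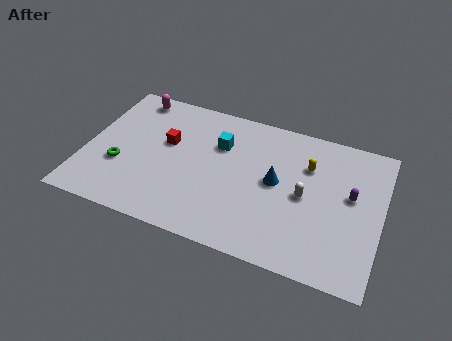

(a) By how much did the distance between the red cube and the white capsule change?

-1.9

The distance was about 9.3 in the first image and 7.4 in the second, so they moved 1.9 units closer together.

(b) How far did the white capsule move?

1.9

The white capsule was near (13.2, 3.8) before and (11.4, 4.5) after, so it travelled √(1.8² + 0.7²) ≈ 1.9 units.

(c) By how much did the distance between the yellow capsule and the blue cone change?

-3.4

The distance was about 5.6 in the first image and 2.2 in the second, so they moved 3.4 units closer together.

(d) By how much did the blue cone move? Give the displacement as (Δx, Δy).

(-1.4, 2.0)

The blue cone started near (11.3, 2.9) and ended near (9.9, 4.9).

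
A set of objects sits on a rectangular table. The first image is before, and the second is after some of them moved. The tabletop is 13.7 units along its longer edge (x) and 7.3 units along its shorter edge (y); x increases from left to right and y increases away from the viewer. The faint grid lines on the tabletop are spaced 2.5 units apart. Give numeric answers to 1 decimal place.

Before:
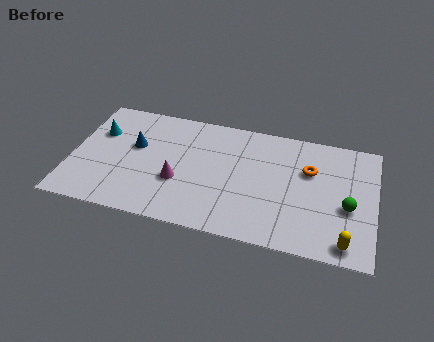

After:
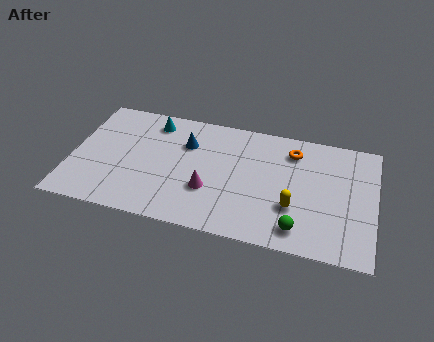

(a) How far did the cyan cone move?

2.7

The cyan cone moved from about (1.1, 4.9) to (3.5, 6.1), a distance of √(2.4² + 1.2²) ≈ 2.7.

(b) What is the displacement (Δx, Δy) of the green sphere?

(-2.1, -1.8)

The green sphere started near (12.5, 3.0) and ended near (10.4, 1.2).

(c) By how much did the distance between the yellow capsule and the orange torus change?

-0.9

They were about 4.3 units apart before and 3.4 after — 0.9 units closer together.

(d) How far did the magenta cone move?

1.4

The magenta cone was near (4.9, 2.7) before and (6.3, 2.5) after, so it travelled √(1.4² + 0.2²) ≈ 1.4 units.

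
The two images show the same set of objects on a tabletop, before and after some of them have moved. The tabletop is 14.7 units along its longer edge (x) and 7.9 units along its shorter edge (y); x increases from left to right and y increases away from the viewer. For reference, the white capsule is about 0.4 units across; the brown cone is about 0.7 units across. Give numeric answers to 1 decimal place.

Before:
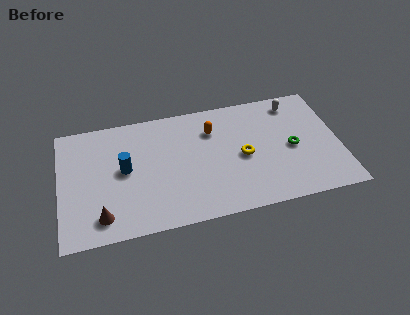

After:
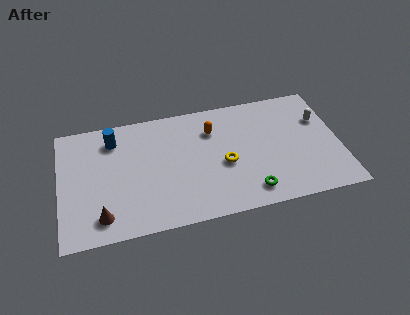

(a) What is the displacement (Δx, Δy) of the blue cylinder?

(-0.5, 2.1)

From the two frames, the blue cylinder sits at roughly (3.4, 4.2) before and (2.9, 6.3) after.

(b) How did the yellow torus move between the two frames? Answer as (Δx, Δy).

(-1.0, -0.3)

The yellow torus was at about (9.6, 3.7) and moved to about (8.6, 3.4).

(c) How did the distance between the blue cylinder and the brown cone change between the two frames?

+1.9

Before: roughly 3.1 units apart; after: 5.0. That's 1.9 units further apart.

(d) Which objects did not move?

the orange capsule and the brown cone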